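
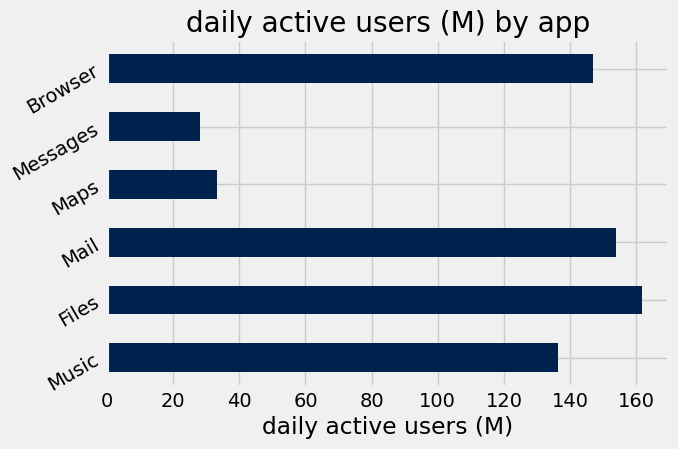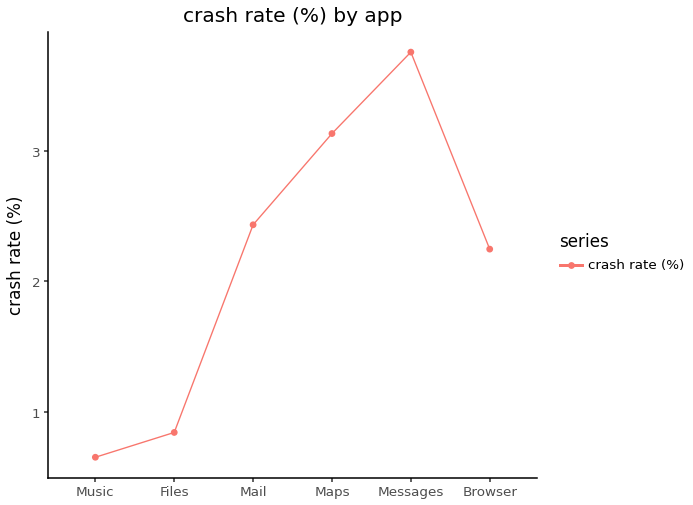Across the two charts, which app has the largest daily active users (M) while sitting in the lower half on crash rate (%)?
Files

Chart 2 median crash rate (%) ≈ 2.5; below-median apps: Music, Files, Browser. Among those, Files has the highest daily active users (M) (≈ 160).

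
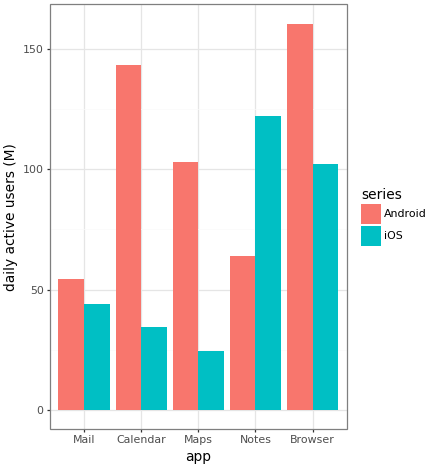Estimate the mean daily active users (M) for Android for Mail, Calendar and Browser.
(60 + 140 + 160) / 3 ≈ 120.

≈ 120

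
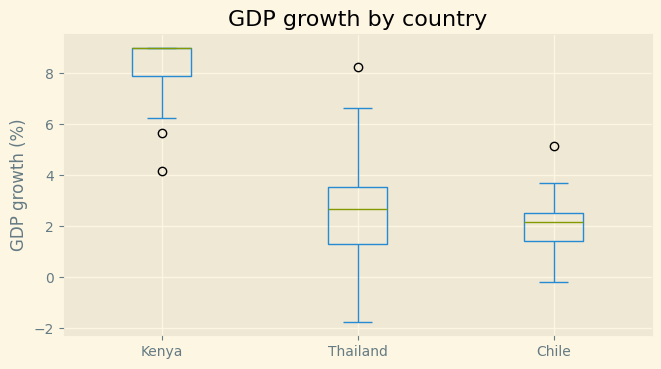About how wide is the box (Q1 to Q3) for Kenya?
≈ 1

Q3 ≈ 9, Q1 ≈ 8; IQR ≈ 1.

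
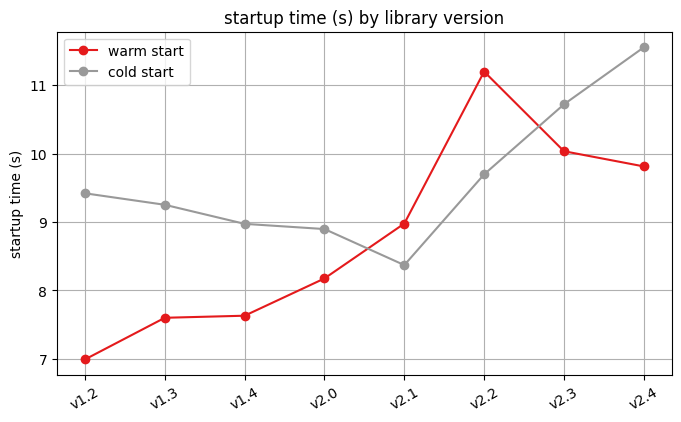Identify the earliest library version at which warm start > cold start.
v2.1

v2.0: warm start ≈ 8.0 vs cold start ≈ 9.0 (not yet); v2.1: warm start ≈ 9.0 vs cold start ≈ 8.5 (first crossover).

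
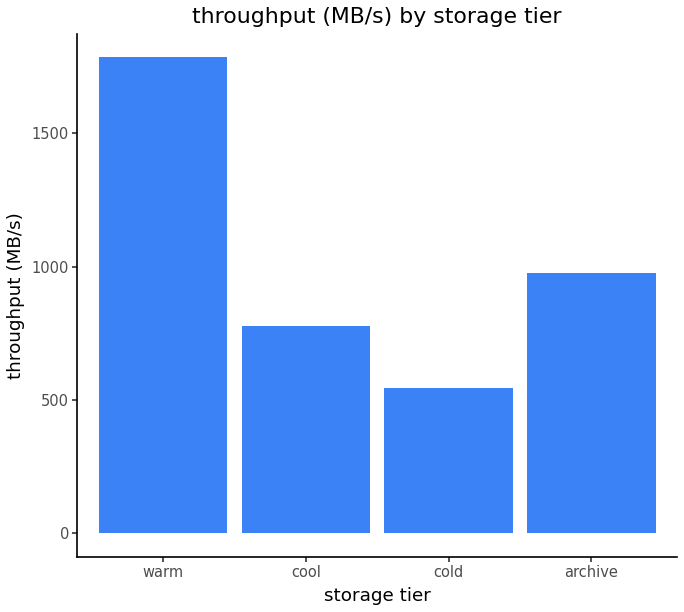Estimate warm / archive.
≈ 1.8×

warm ≈ 1800, archive ≈ 1000; 1800/1000 ≈ 1.8.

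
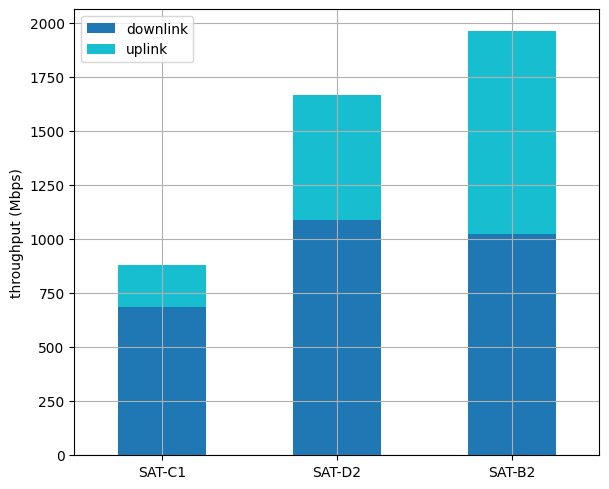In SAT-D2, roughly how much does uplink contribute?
≈ 600

uplink top ≈ 1600, bottom ≈ 1000; segment ≈ 600.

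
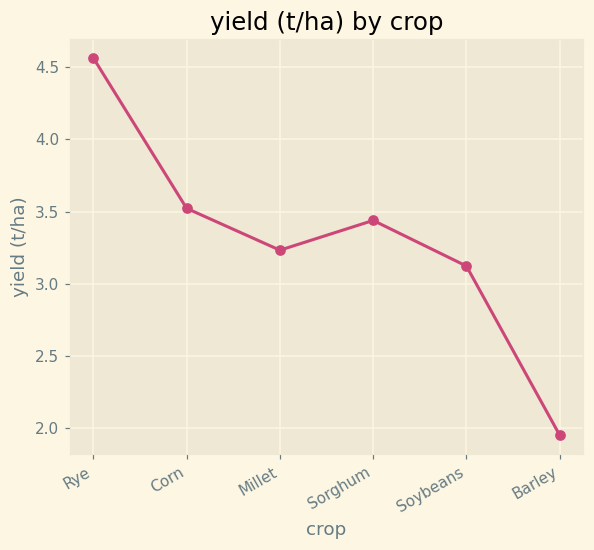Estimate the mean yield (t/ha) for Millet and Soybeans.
≈ 3

(3.0 + 3.0) / 2 ≈ 3.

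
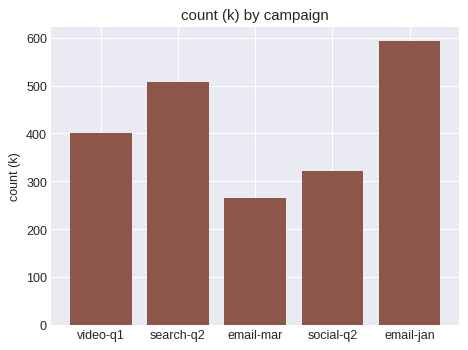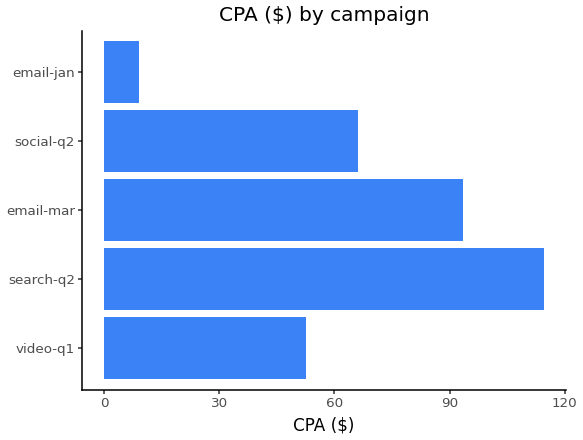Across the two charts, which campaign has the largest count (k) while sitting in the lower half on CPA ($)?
Chart 2 median CPA ($) ≈ 60; below-median campaigns: video-q1, email-jan. Among those, email-jan has the highest count (k) (≈ 600).

email-jan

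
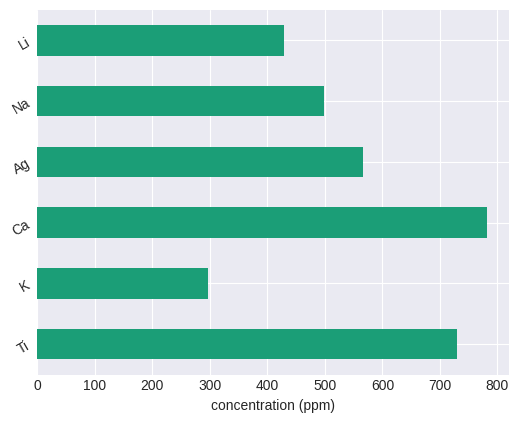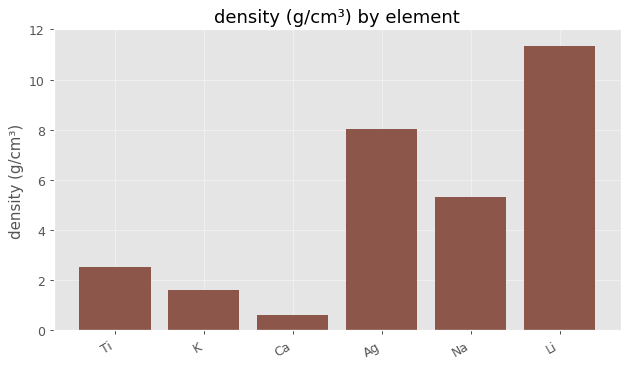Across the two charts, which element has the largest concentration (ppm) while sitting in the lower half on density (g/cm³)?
Ca

Chart 2 median density (g/cm³) ≈ 4; below-median elements: Ti, K, Ca. Among those, Ca has the highest concentration (ppm) (≈ 800).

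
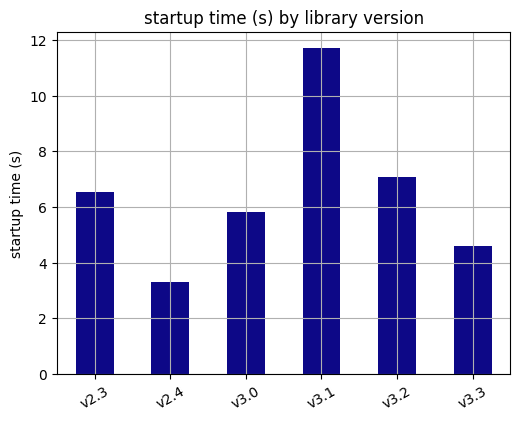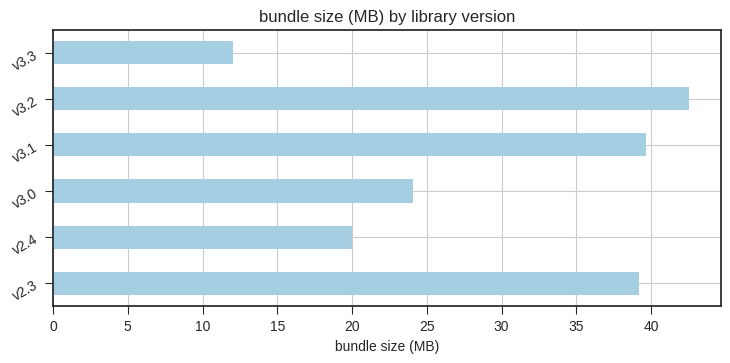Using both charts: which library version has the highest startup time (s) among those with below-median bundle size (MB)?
Chart 2 median bundle size (MB) ≈ 30; below-median library versions: v2.4, v3.0, v3.3. Among those, v3.0 has the highest startup time (s) (≈ 6).

v3.0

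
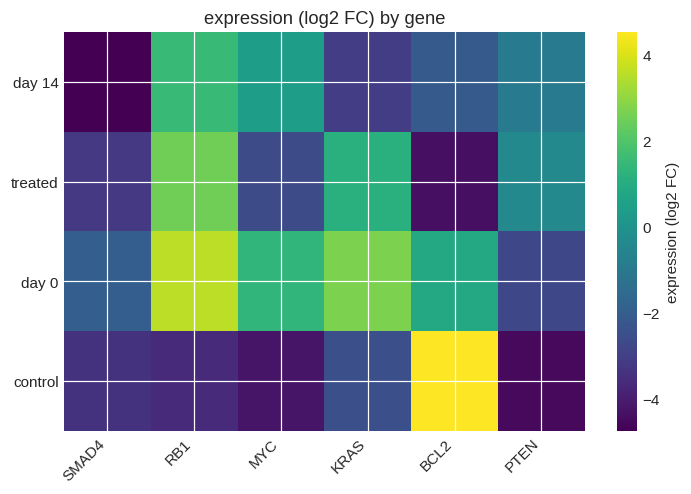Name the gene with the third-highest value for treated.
PTEN

Top 4 for treated: RB1 ≈ 2, KRAS ≈ 1, PTEN ≈ 0, MYC ≈ -3.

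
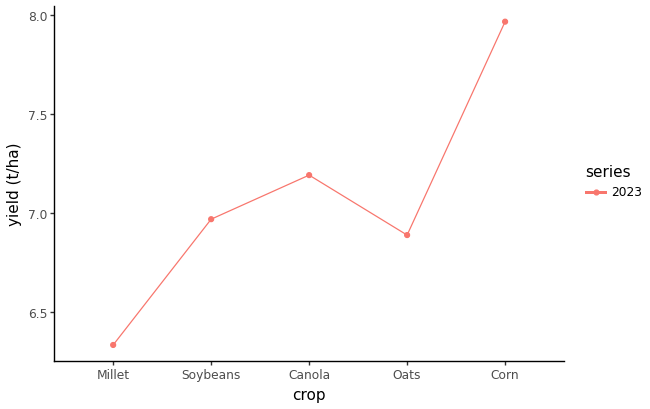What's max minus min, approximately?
≈ 1.6

Max Corn ≈ 8.0, min Millet ≈ 6.4; range ≈ 1.6.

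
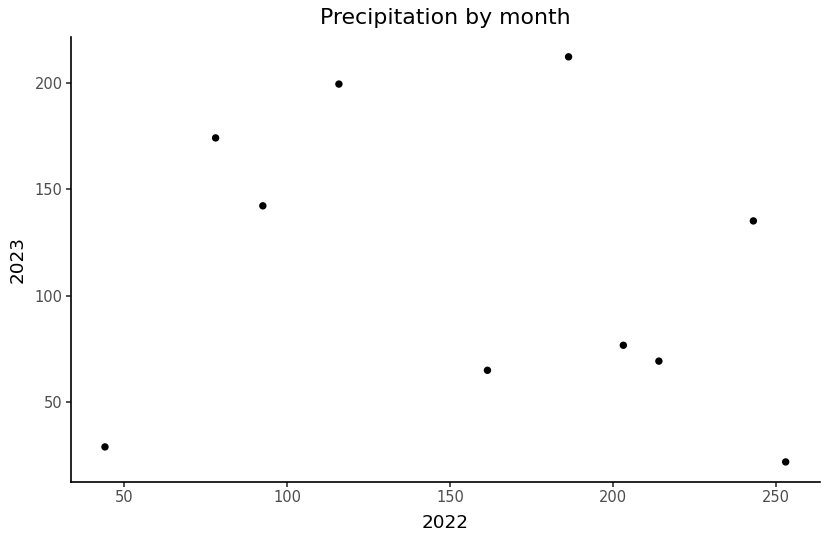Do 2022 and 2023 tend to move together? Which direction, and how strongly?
Points are roughly uncorrelated; weak (|r| ≈ 0.2).

no clear correlation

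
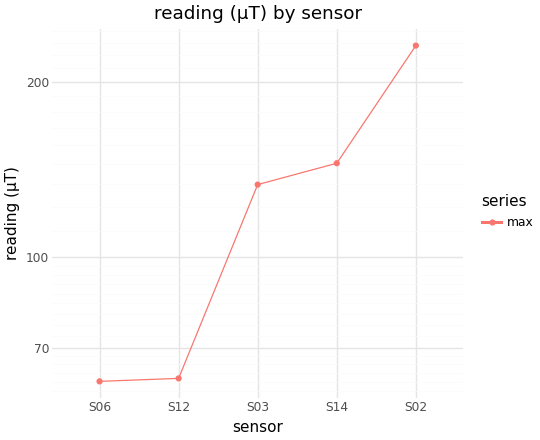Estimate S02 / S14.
≈ 1.71×

S02 ≈ 240, S14 ≈ 140; 240/140 ≈ 1.71.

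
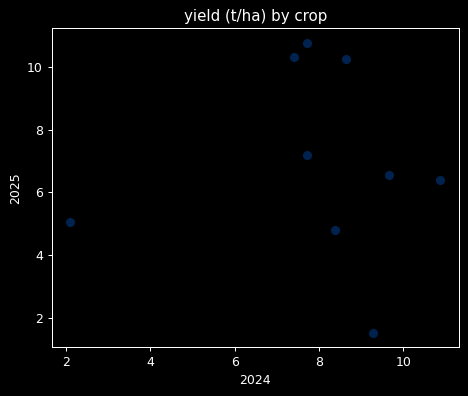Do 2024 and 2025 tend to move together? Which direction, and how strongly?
no clear correlation

Points are roughly uncorrelated; weak (|r| ≈ 0.0).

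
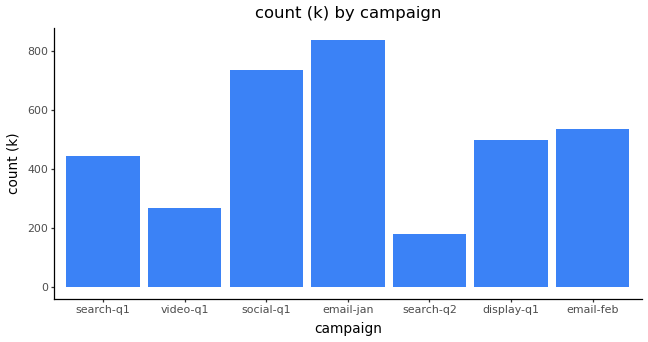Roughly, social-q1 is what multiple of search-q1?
social-q1 ≈ 700, search-q1 ≈ 400; 700/400 ≈ 1.75.

≈ 1.75×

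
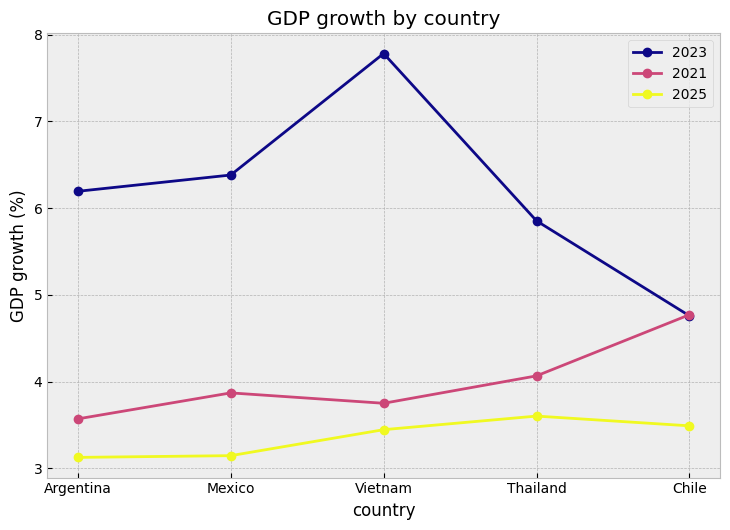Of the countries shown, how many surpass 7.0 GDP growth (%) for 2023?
Above 7.0: Vietnam.

1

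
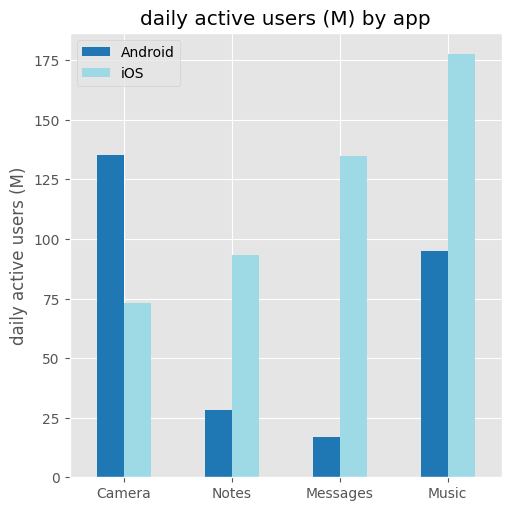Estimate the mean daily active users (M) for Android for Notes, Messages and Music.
≈ 47

(20 + 20 + 100) / 3 ≈ 47.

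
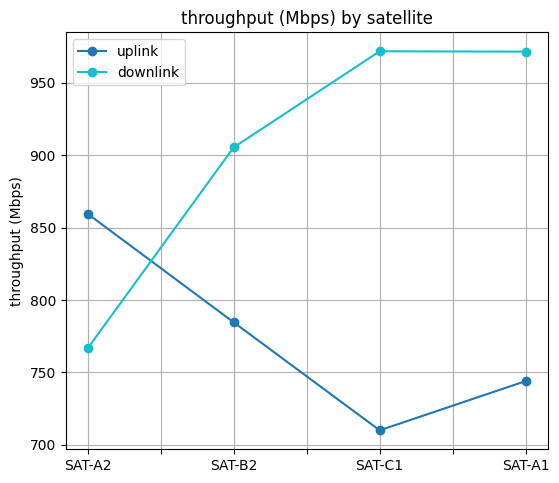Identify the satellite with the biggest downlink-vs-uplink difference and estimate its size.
SAT-C1: downlink ≈ 975, uplink ≈ 700 → gap ≈ 275. Next-largest (SAT-A1) is only ≈ 225.

SAT-C1, ≈ 275 Mbps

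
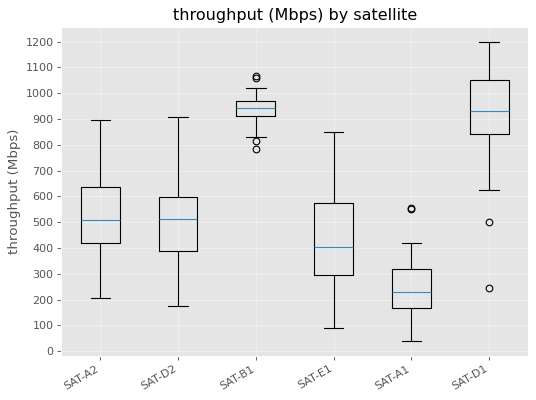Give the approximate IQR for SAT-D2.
Q3 ≈ 600, Q1 ≈ 400; IQR ≈ 200.

≈ 200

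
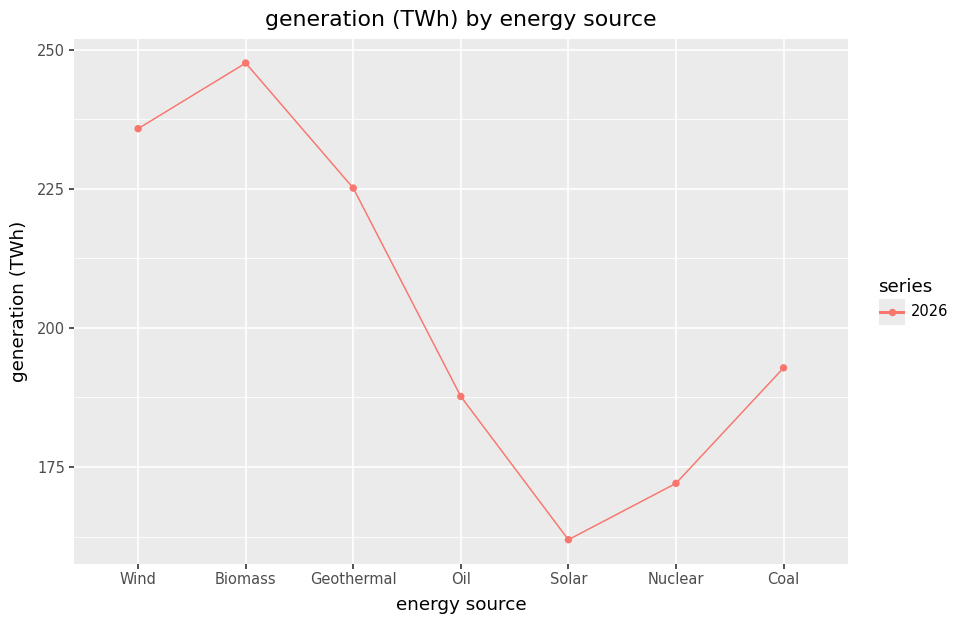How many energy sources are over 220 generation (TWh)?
Above 220: Wind, Biomass, Geothermal.

3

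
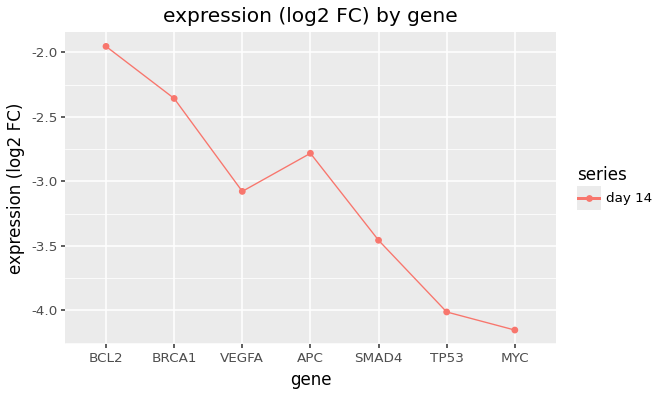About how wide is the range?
Max BCL2 ≈ -2.0, min MYC ≈ -4.2; range ≈ 2.2.

≈ 2.2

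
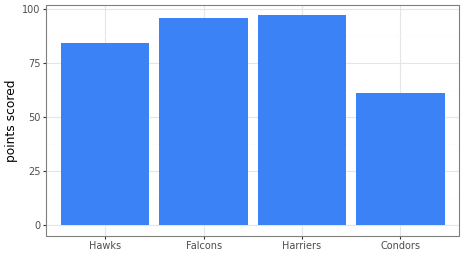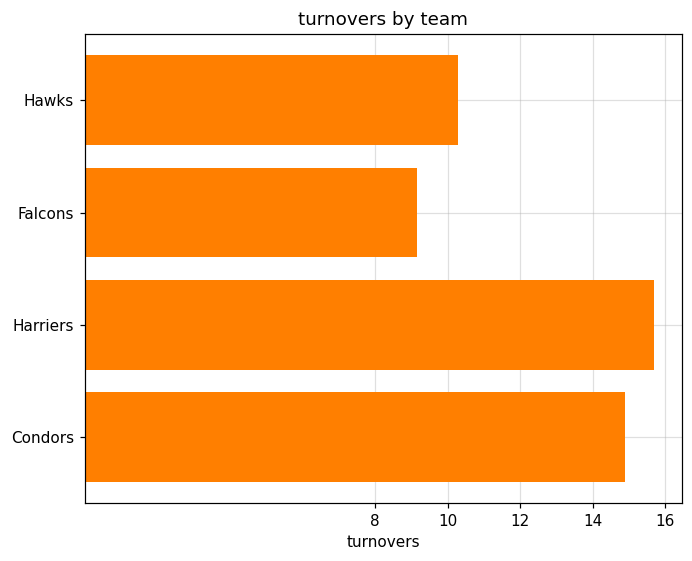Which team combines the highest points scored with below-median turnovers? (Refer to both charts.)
Chart 2 median turnovers ≈ 12; below-median teams: Hawks, Falcons. Among those, Falcons has the highest points scored (≈ 100).

Falcons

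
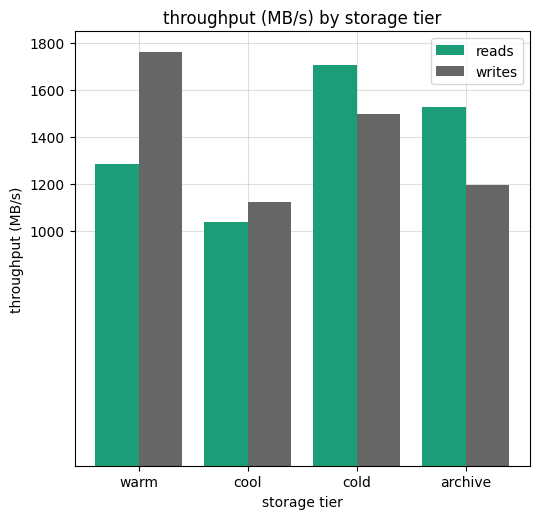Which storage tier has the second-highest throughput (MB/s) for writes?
Top 3 for writes: warm ≈ 1800, cold ≈ 1400, archive ≈ 1200.

cold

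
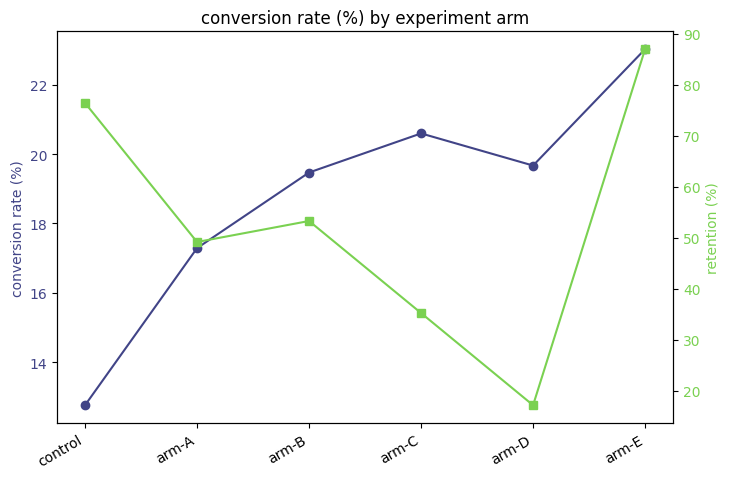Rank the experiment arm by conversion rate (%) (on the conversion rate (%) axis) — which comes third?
Top 4 (on the conversion rate (%) axis): arm-E ≈ 23, arm-C ≈ 21, arm-D ≈ 20, arm-B ≈ 19.

arm-D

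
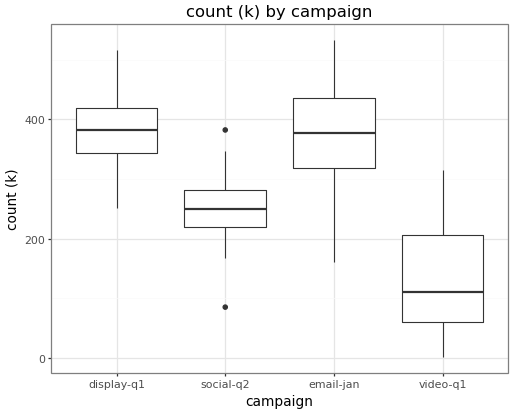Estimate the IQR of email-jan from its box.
Q3 ≈ 425, Q1 ≈ 325; IQR ≈ 100.

≈ 100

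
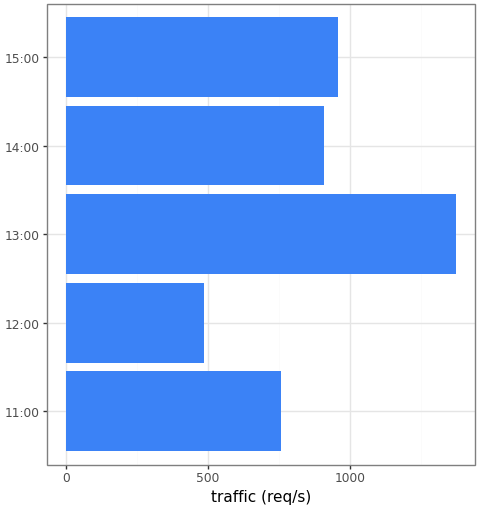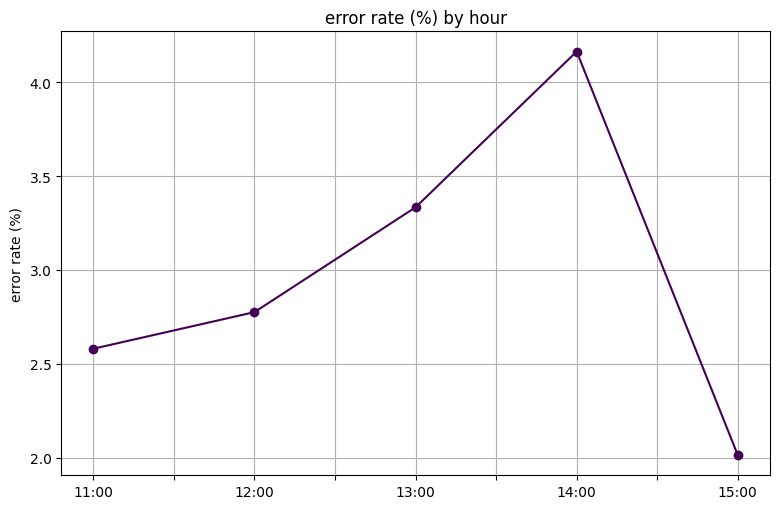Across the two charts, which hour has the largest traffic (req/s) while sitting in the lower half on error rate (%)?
15:00

Chart 2 median error rate (%) ≈ 3; below-median hours: 11:00, 15:00. Among those, 15:00 has the highest traffic (req/s) (≈ 1000).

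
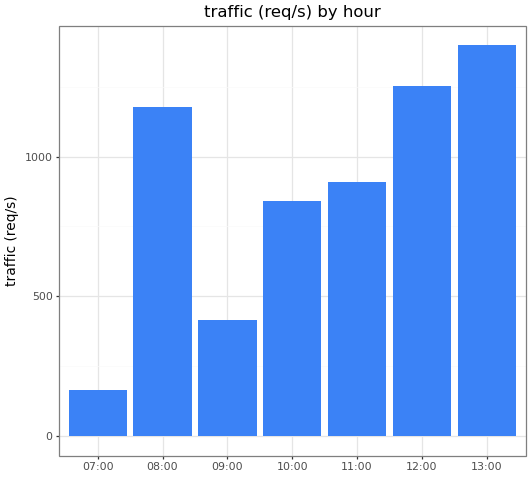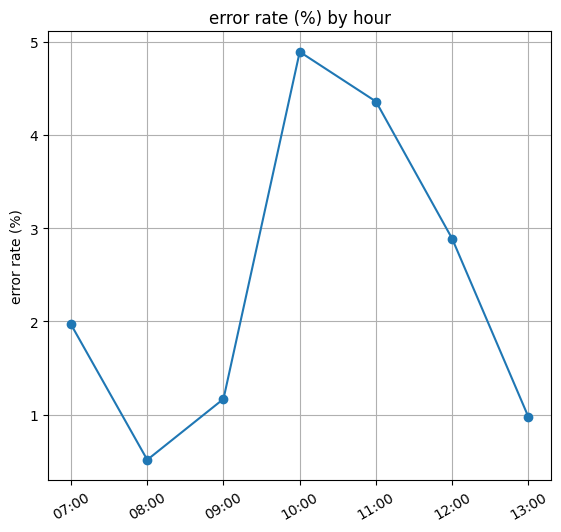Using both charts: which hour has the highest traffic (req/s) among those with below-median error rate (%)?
13:00

Chart 2 median error rate (%) ≈ 2; below-median hours: 08:00, 09:00, 13:00. Among those, 13:00 has the highest traffic (req/s) (≈ 1400).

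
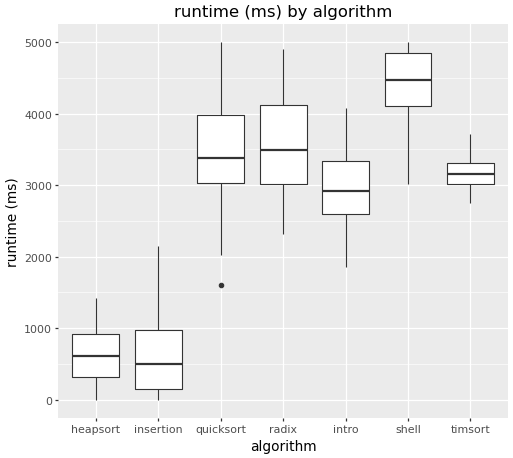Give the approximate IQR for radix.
≈ 1000

Q3 ≈ 4000, Q1 ≈ 3000; IQR ≈ 1000.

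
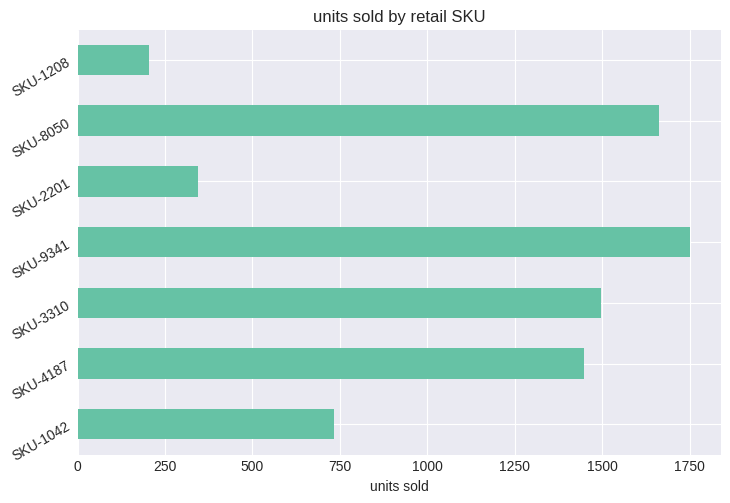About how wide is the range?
≈ 1600

Max SKU-9341 ≈ 1800, min SKU-1208 ≈ 200; range ≈ 1600.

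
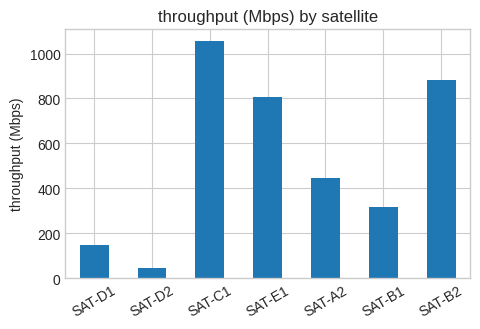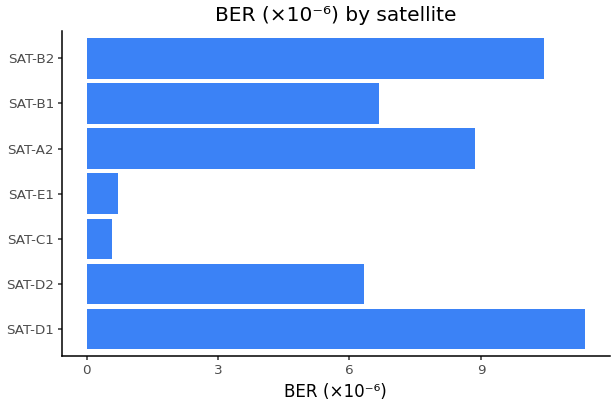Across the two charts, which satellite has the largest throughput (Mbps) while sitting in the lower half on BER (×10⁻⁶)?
SAT-C1

Chart 2 median BER (×10⁻⁶) ≈ 6; below-median satellites: SAT-D2, SAT-C1, SAT-E1. Among those, SAT-C1 has the highest throughput (Mbps) (≈ 1100).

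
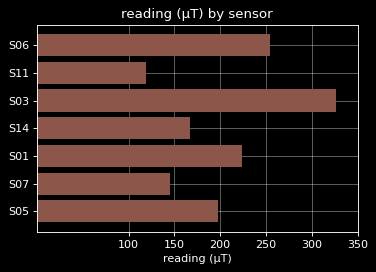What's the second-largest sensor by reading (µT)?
Top 3: S03 ≈ 350, S06 ≈ 250, S01 ≈ 200.

S06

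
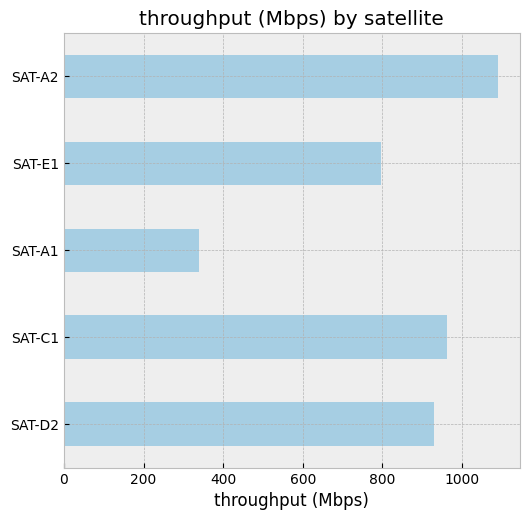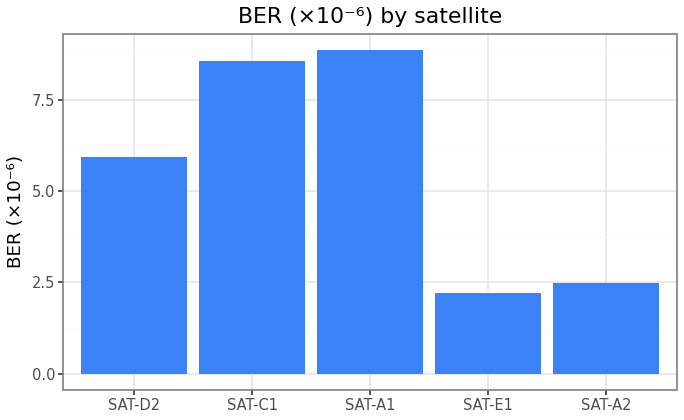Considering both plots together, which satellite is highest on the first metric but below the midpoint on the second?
SAT-A2

Chart 2 median BER (×10⁻⁶) ≈ 6; below-median satellites: SAT-E1, SAT-A2. Among those, SAT-A2 has the highest throughput (Mbps) (≈ 1100).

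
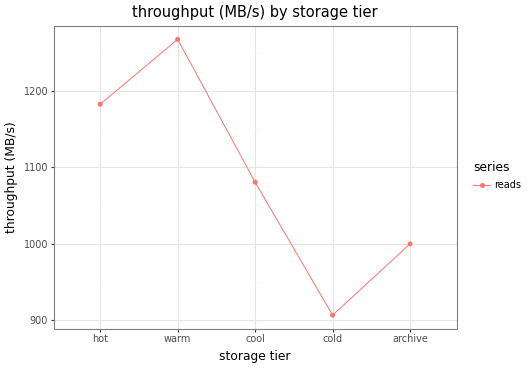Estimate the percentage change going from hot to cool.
≈ -8.3%

hot ≈ 1200, cool ≈ 1100; (1100 − 1200) / 1200 ≈ -8.3%.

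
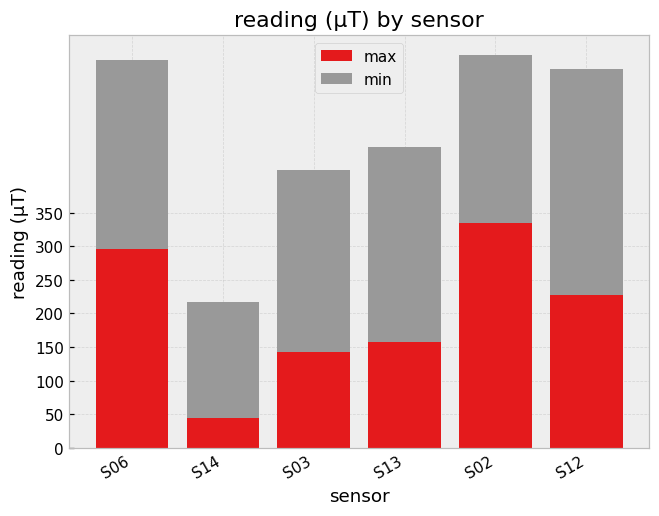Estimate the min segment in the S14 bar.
≈ 150

min top ≈ 200, bottom ≈ 50; segment ≈ 150.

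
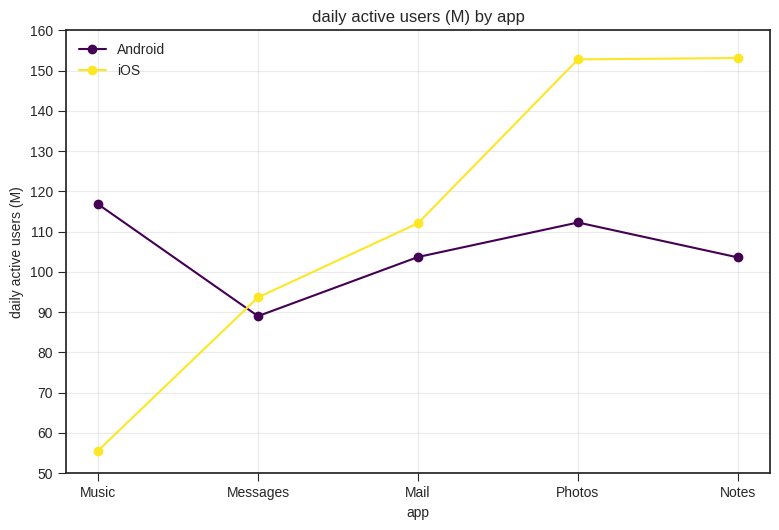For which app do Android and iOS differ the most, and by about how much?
Music, ≈ 60 M

Music: Android ≈ 120, iOS ≈ 60 → gap ≈ 60. Next-largest (Notes) is only ≈ 50.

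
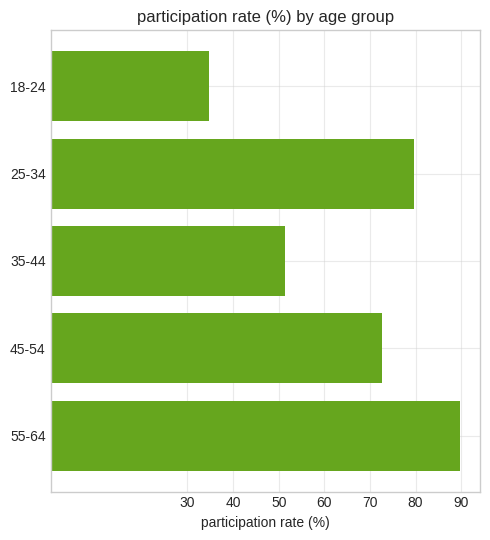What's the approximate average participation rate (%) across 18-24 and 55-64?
≈ 60

(30 + 90) / 2 ≈ 60.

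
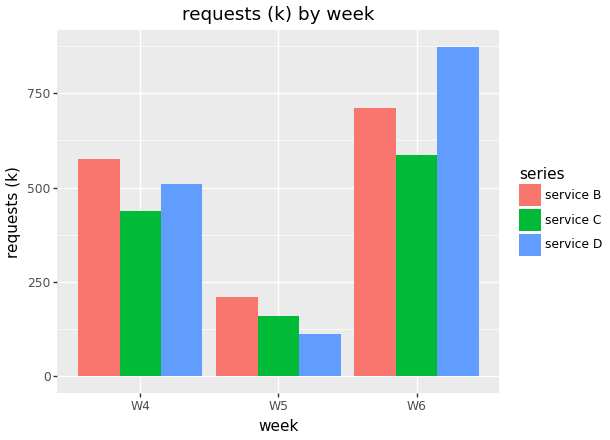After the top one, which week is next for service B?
W4

Top 3 for service B: W6 ≈ 700, W4 ≈ 600, W5 ≈ 200.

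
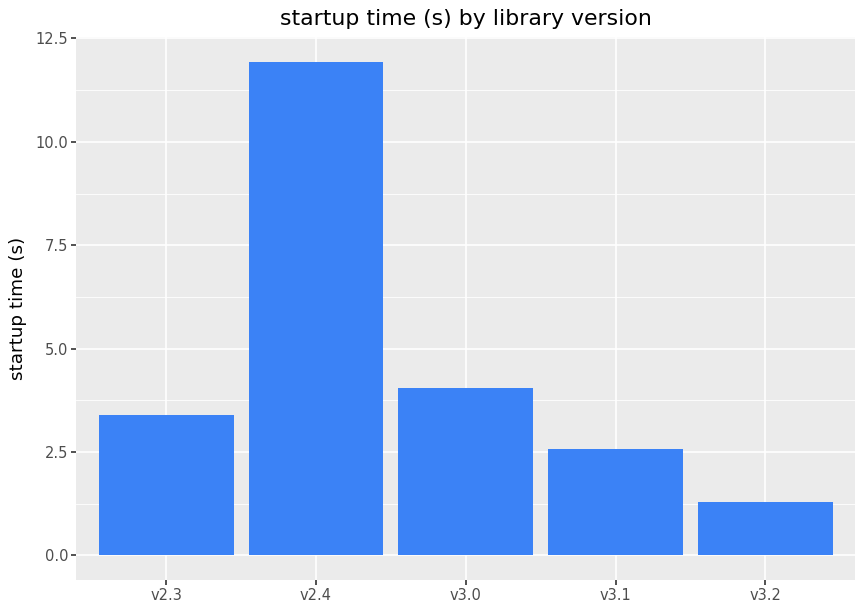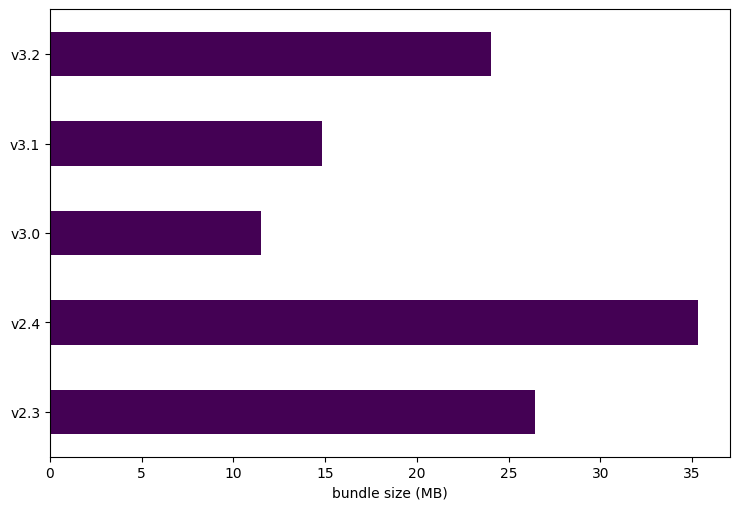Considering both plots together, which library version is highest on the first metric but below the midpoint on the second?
Chart 2 median bundle size (MB) ≈ 25; below-median library versions: v3.0, v3.1. Among those, v3.0 has the highest startup time (s) (≈ 4).

v3.0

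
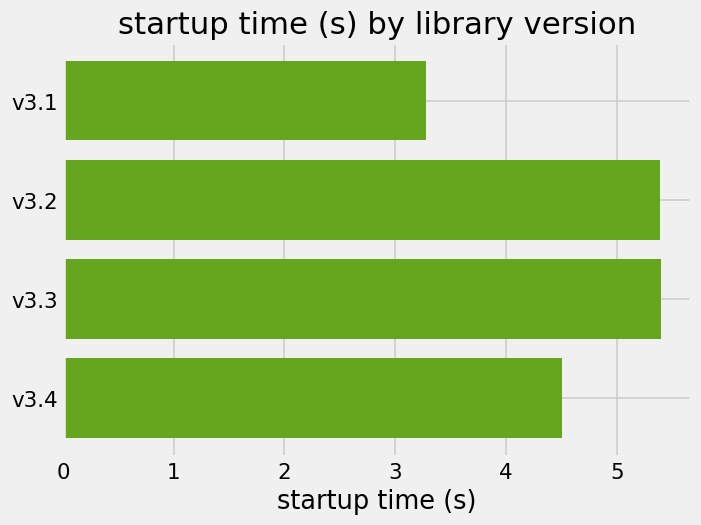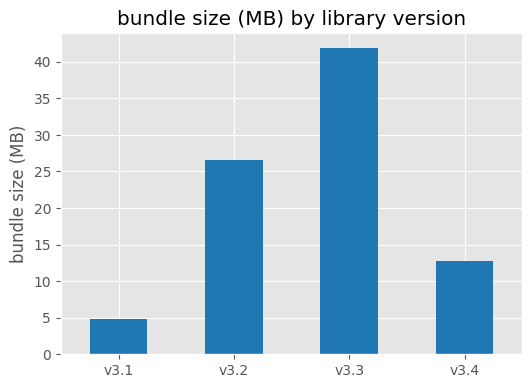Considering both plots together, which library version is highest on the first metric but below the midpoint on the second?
Chart 2 median bundle size (MB) ≈ 20; below-median library versions: v3.1, v3.4. Among those, v3.4 has the highest startup time (s) (≈ 4.5).

v3.4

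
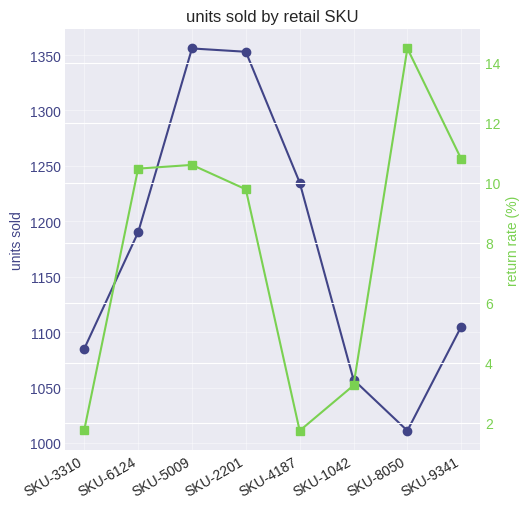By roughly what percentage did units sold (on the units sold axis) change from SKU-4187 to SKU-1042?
SKU-4187 ≈ 1250, SKU-1042 ≈ 1050; (1050 − 1250) / 1250 ≈ -16%.

≈ -16%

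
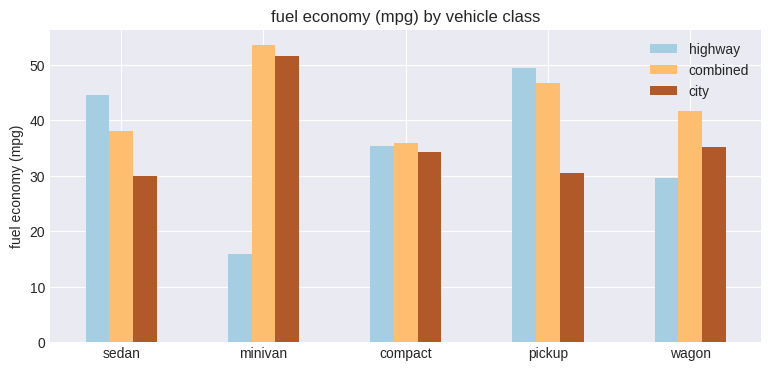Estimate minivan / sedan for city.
minivan ≈ 50, sedan ≈ 30; 50/30 ≈ 1.67.

≈ 1.67×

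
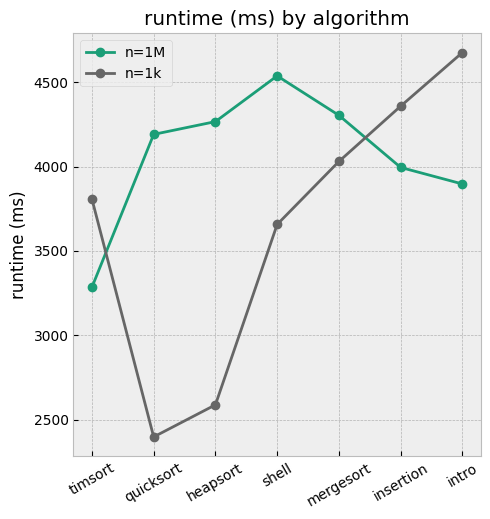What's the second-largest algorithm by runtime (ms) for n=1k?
insertion

Top 3 for n=1k: intro ≈ 4600, insertion ≈ 4400, mergesort ≈ 4000.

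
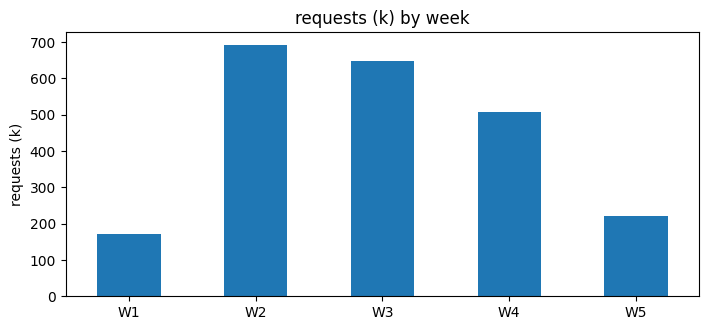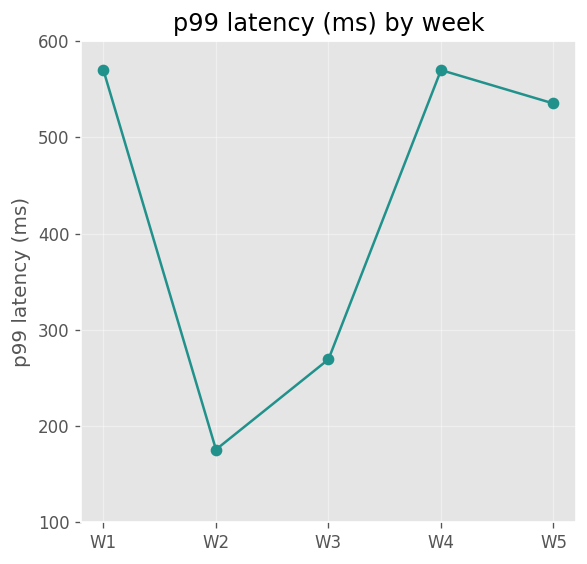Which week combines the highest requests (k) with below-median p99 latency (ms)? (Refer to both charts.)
W2

Chart 2 median p99 latency (ms) ≈ 500; below-median weeks: W2, W3. Among those, W2 has the highest requests (k) (≈ 700).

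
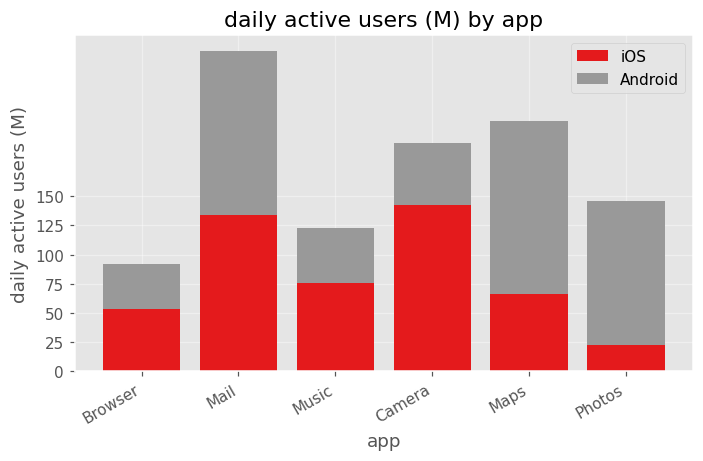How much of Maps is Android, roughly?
Android top ≈ 225, bottom ≈ 75; segment ≈ 150.

≈ 150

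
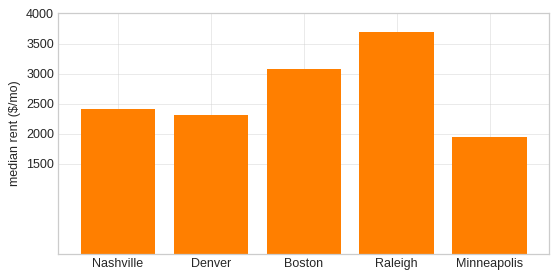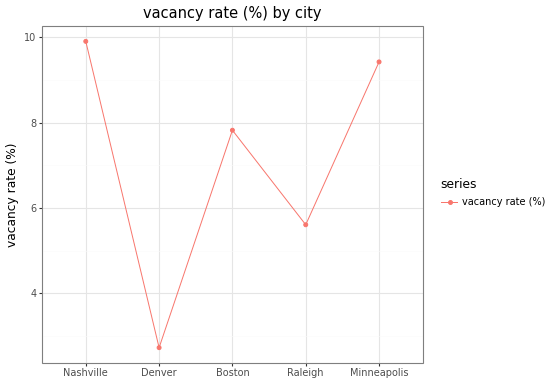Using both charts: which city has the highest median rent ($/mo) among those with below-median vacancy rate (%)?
Chart 2 median vacancy rate (%) ≈ 8; below-median cities: Denver, Raleigh. Among those, Raleigh has the highest median rent ($/mo) (≈ 3500).

Raleigh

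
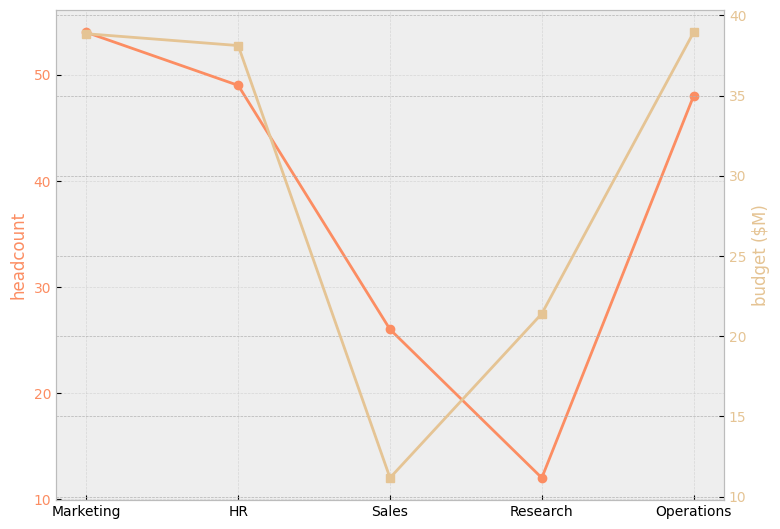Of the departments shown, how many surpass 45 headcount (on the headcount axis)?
3

Above 45: Marketing, HR, Operations.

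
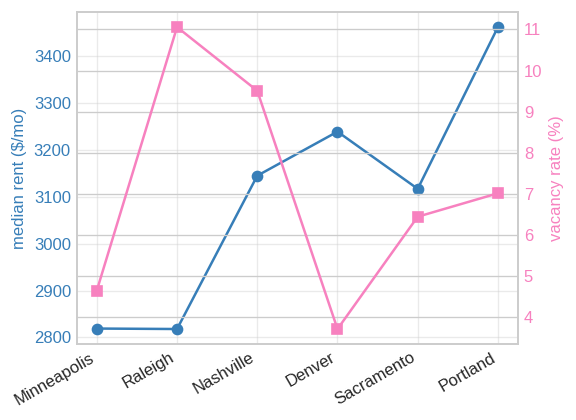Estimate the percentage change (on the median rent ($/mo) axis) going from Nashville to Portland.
Nashville ≈ 3100, Portland ≈ 3500; (3500 − 3100) / 3100 ≈ +12.9%.

≈ +12.9%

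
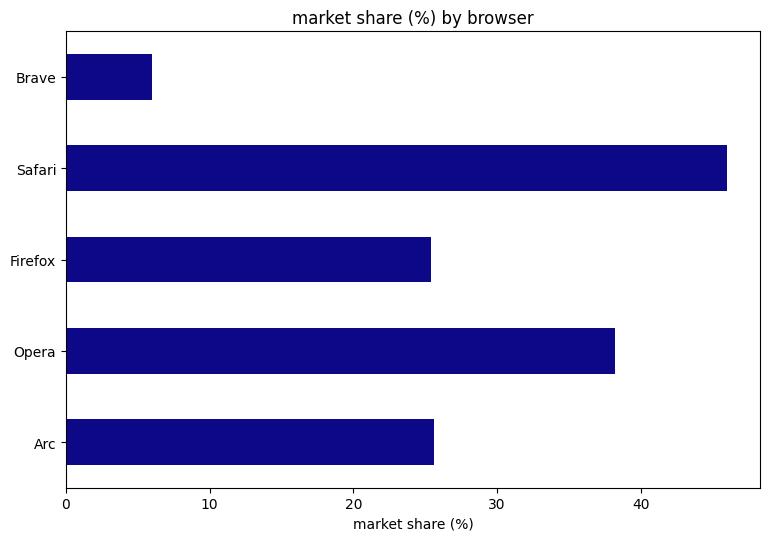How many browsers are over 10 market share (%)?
Above 10: Arc, Opera, Firefox, Safari.

4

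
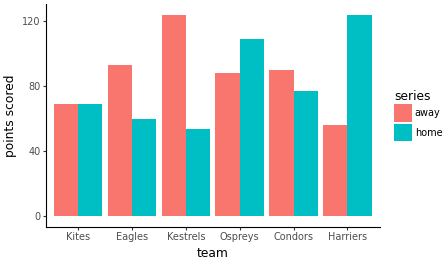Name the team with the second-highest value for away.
Eagles

Top 3 for away: Kestrels ≈ 120, Eagles ≈ 100, Condors ≈ 80.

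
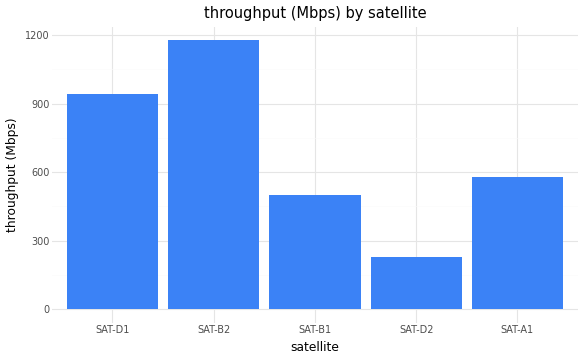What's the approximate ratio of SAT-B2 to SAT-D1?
SAT-B2 ≈ 1200, SAT-D1 ≈ 900; 1200/900 ≈ 1.33.

≈ 1.33×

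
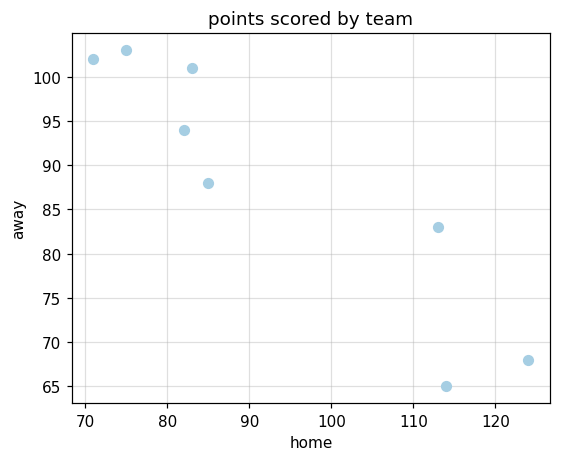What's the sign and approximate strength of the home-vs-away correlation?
Points are negatively correlated; strong (|r| ≈ 0.9).

negative, strong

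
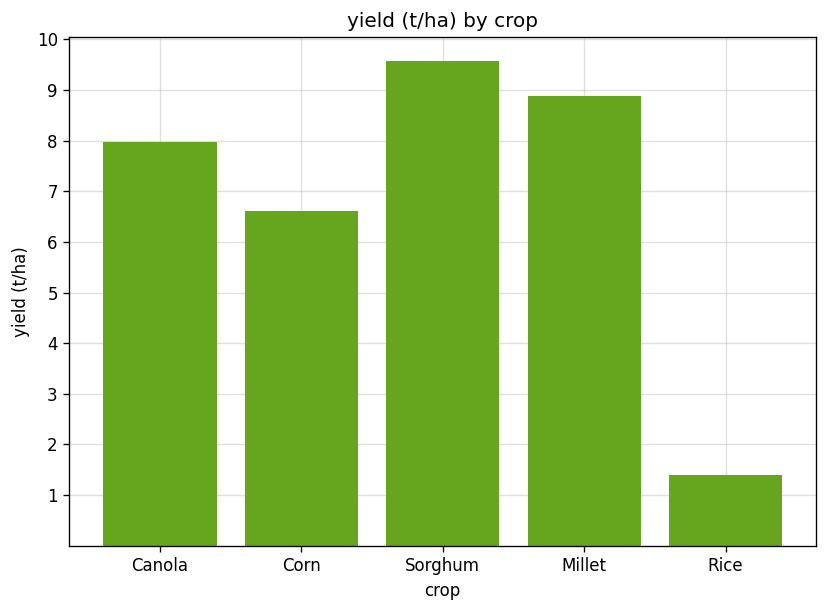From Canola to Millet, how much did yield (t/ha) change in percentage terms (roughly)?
≈ +12.5%

Canola ≈ 8, Millet ≈ 9; (9 − 8) / 8 ≈ +12.5%.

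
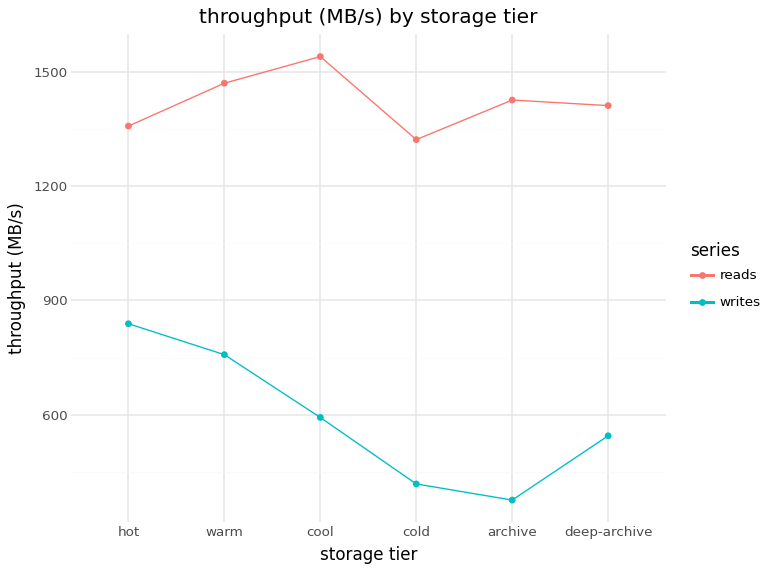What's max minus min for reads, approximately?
≈ 200

Max cool ≈ 1500, min cold ≈ 1300; range ≈ 200.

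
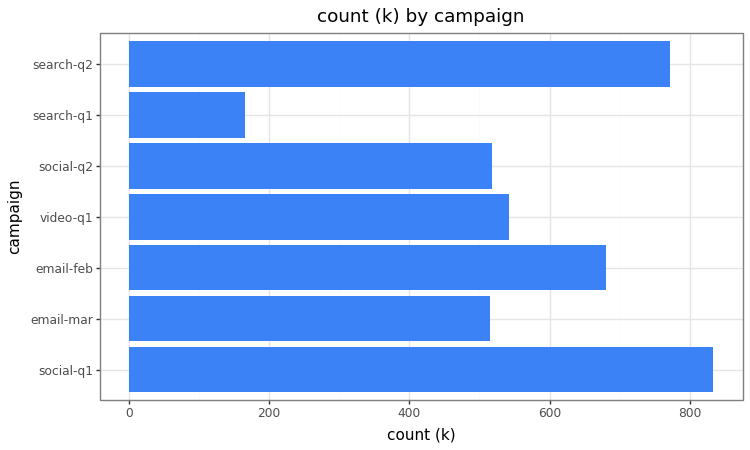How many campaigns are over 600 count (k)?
Above 600: social-q1, email-feb, search-q2.

3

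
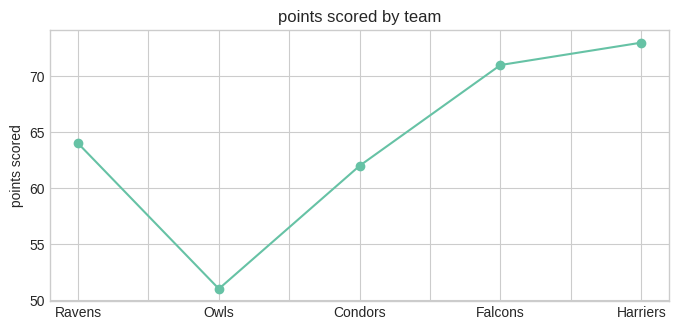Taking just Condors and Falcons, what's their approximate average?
(62 + 72) / 2 ≈ 67.

≈ 67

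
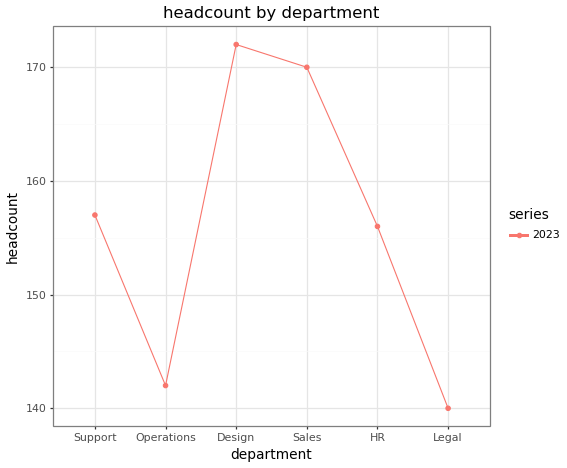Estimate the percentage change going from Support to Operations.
Support ≈ 155, Operations ≈ 140; (140 − 155) / 155 ≈ -9.7%.

≈ -9.7%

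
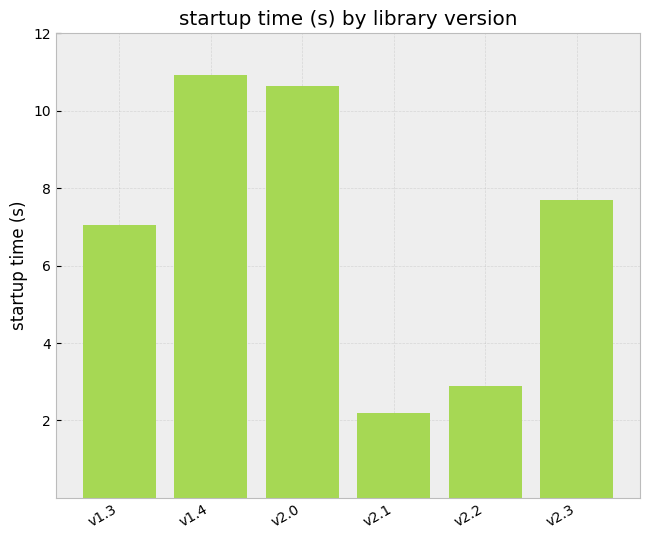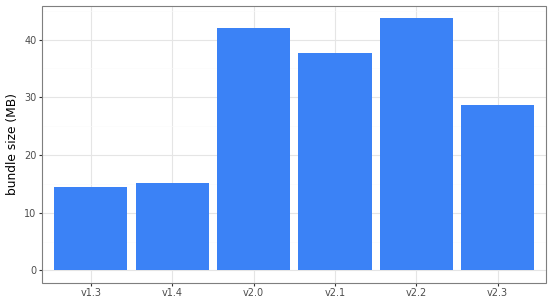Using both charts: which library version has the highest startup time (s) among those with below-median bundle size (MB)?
v1.4

Chart 2 median bundle size (MB) ≈ 35; below-median library versions: v1.3, v1.4, v2.3. Among those, v1.4 has the highest startup time (s) (≈ 10).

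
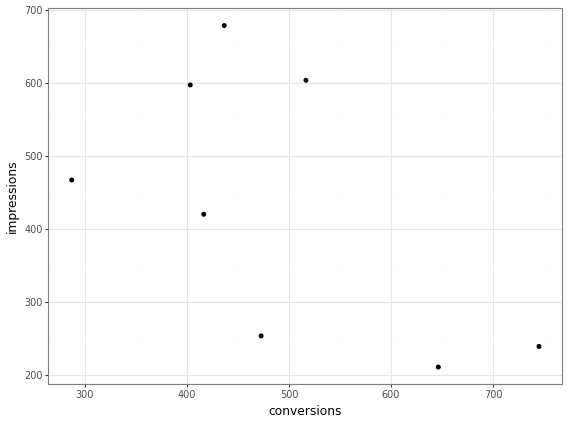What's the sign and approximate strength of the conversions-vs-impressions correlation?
Points are negatively correlated; moderate (|r| ≈ 0.6).

negative, moderate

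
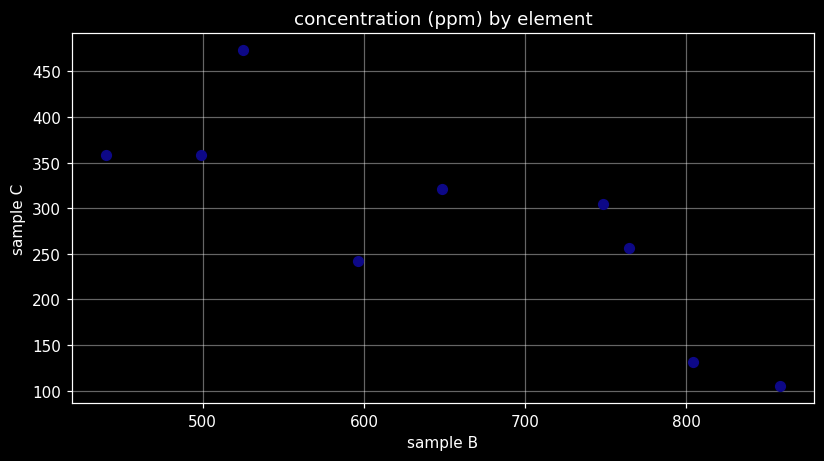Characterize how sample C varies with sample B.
negative, strong

Points are negatively correlated; strong (|r| ≈ 0.8).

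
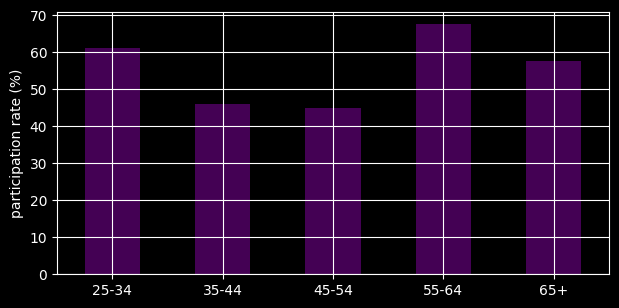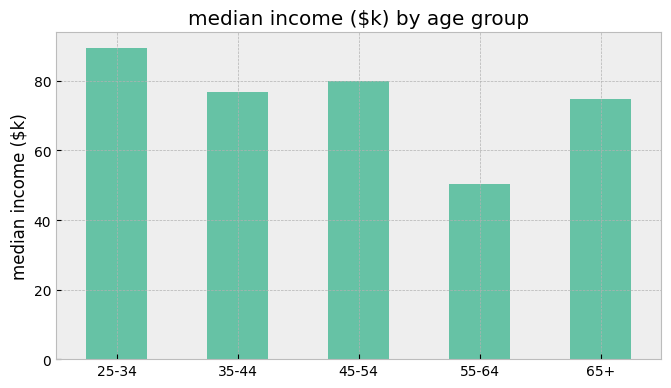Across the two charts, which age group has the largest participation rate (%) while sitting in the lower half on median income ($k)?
Chart 2 median median income ($k) ≈ 80; below-median age groups: 55-64, 65+. Among those, 55-64 has the highest participation rate (%) (≈ 70).

55-64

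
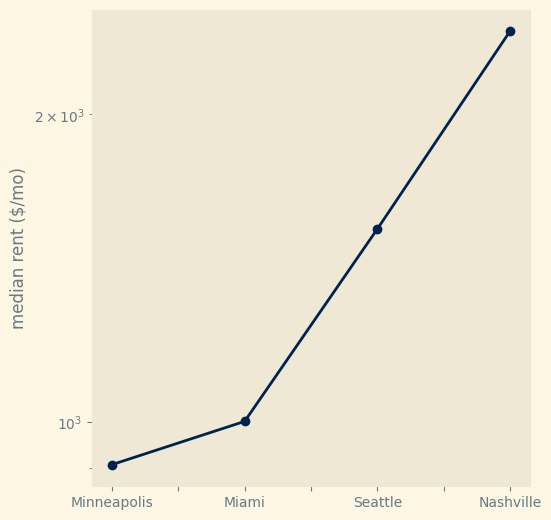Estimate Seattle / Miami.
≈ 1.6×

Seattle ≈ 1600, Miami ≈ 1000; 1600/1000 ≈ 1.6.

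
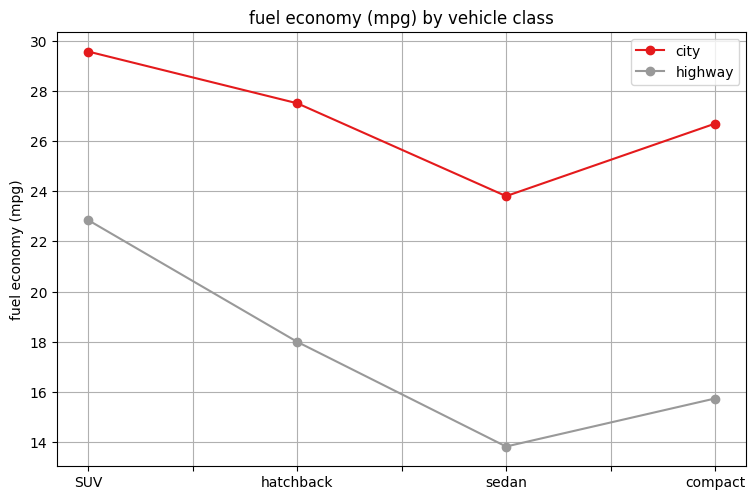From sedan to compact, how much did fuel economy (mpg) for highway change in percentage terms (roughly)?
sedan ≈ 14, compact ≈ 16; (16 − 14) / 14 ≈ +14.3%.

≈ +14.3%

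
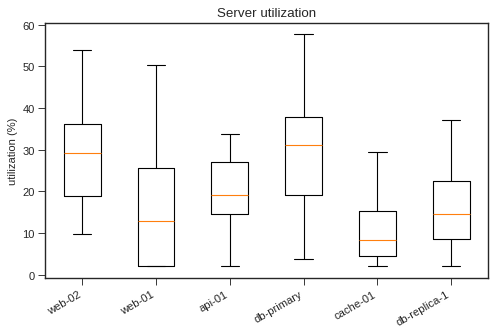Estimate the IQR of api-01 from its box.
≈ 14

Q3 ≈ 28, Q1 ≈ 14; IQR ≈ 14.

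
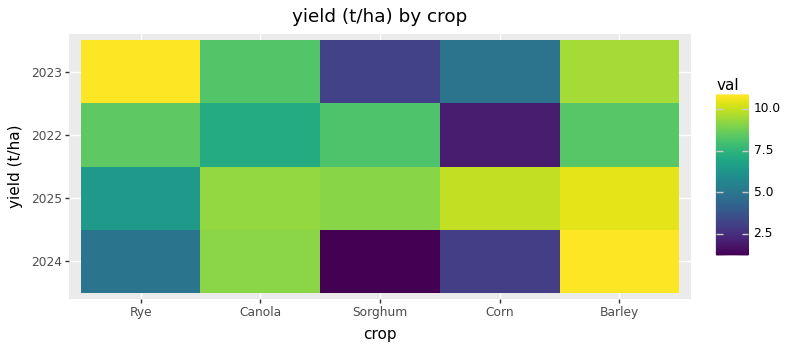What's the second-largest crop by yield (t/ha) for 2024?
Canola

Top 3 for 2024: Barley ≈ 11, Canola ≈ 9, Rye ≈ 5.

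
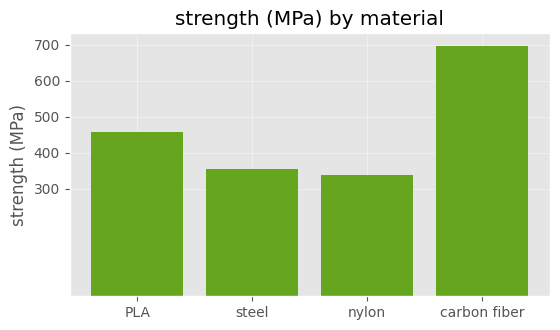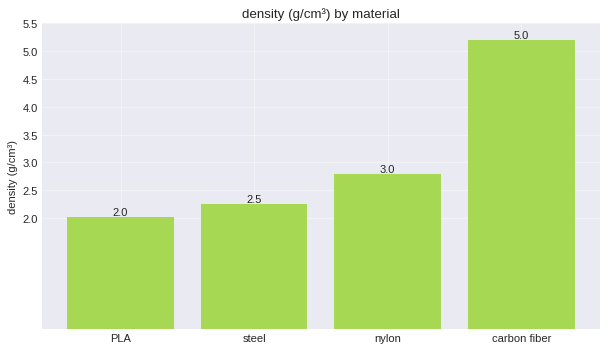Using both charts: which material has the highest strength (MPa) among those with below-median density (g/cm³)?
Chart 2 median density (g/cm³) ≈ 2.5; below-median materials: PLA, steel. Among those, PLA has the highest strength (MPa) (≈ 500).

PLA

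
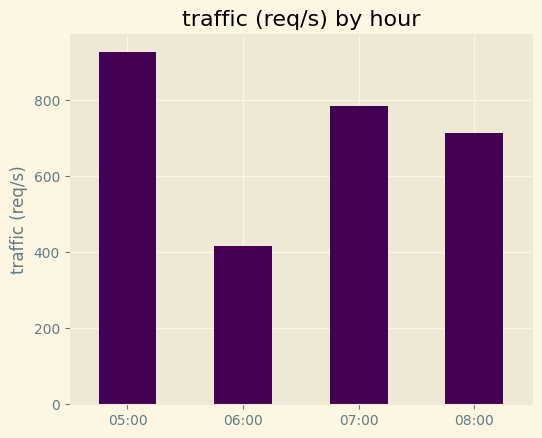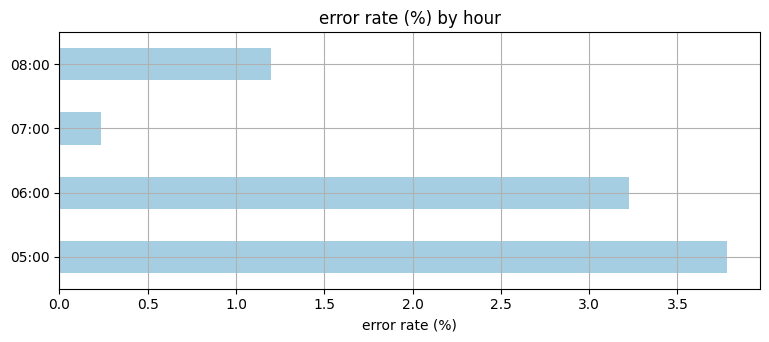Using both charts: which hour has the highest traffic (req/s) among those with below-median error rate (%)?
07:00

Chart 2 median error rate (%) ≈ 2; below-median hours: 07:00, 08:00. Among those, 07:00 has the highest traffic (req/s) (≈ 800).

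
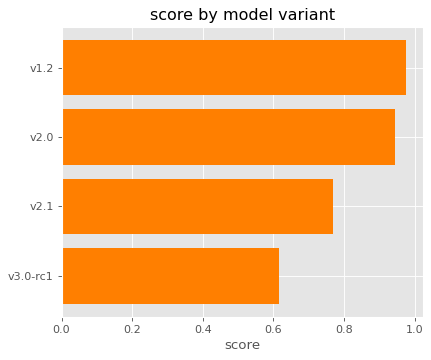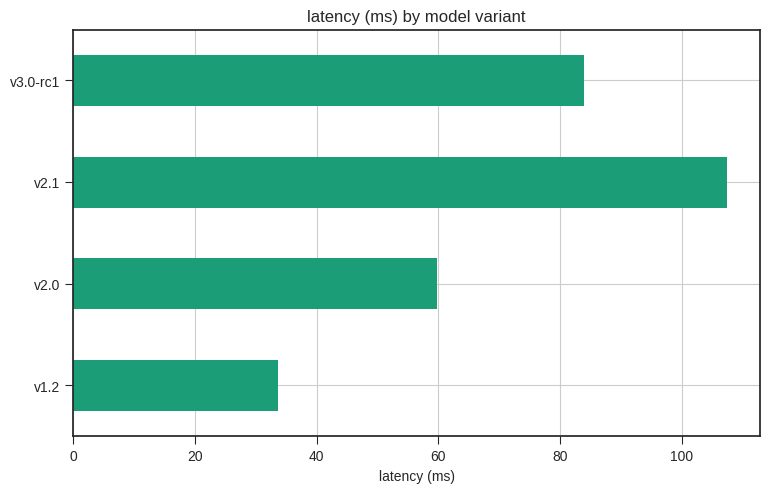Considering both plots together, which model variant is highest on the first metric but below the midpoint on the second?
Chart 2 median latency (ms) ≈ 70; below-median model variants: v1.2, v2.0. Among those, v1.2 has the highest score (≈ 1).

v1.2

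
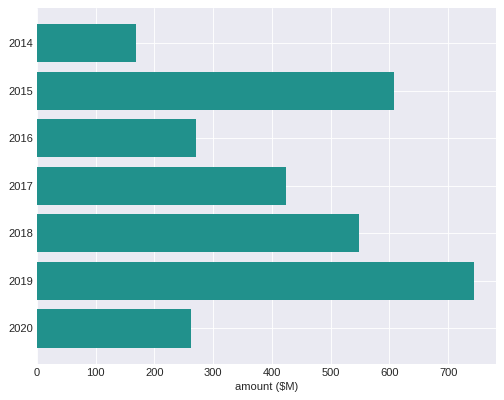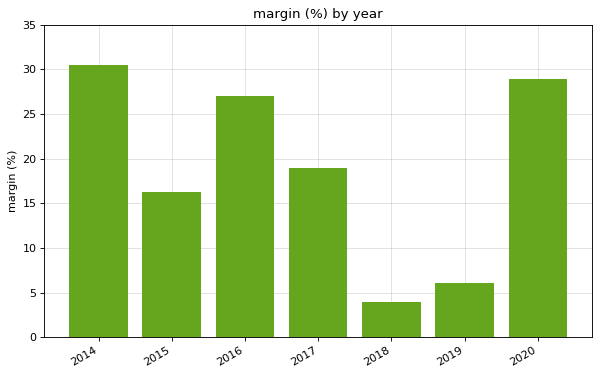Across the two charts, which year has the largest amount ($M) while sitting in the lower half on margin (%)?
Chart 2 median margin (%) ≈ 20; below-median years: 2015, 2018, 2019. Among those, 2019 has the highest amount ($M) (≈ 700).

2019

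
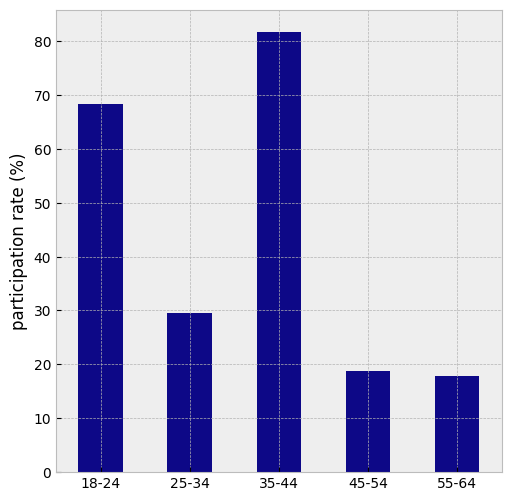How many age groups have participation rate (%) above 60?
2

Above 60: 18-24, 35-44.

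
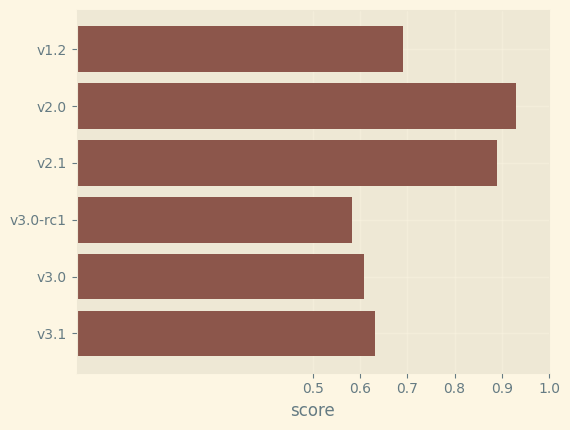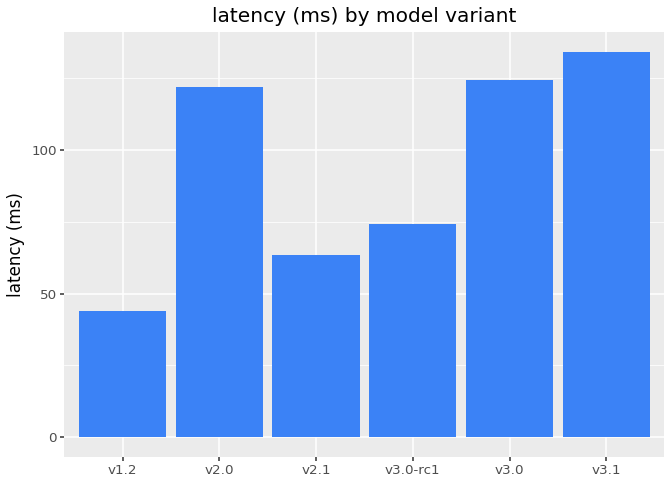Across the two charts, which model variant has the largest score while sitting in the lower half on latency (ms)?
v2.1

Chart 2 median latency (ms) ≈ 100; below-median model variants: v1.2, v2.1, v3.0-rc1. Among those, v2.1 has the highest score (≈ 0.9).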